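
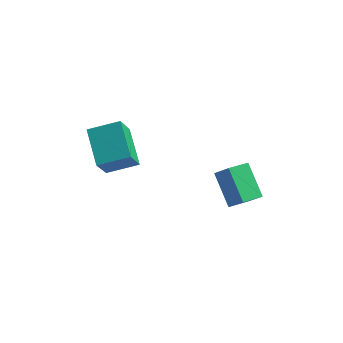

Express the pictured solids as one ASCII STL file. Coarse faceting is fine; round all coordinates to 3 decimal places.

solid 
facet normal -0.450 0.763 0.463
outer loop
vertex -2.072 -2.453 0.522
vertex -1.092 -2.069 0.842
vertex -1.994 -1.751 -0.558
endloop
endfacet
facet normal -0.891 -0.349 -0.291
outer loop
vertex -1.368 -2.811 -1.202
vertex -2.072 -2.453 0.522
vertex -1.994 -1.751 -0.558
endloop
endfacet
facet normal -0.451 0.762 0.464
outer loop
vertex -1.994 -1.751 -0.558
vertex -1.092 -2.069 0.842
vertex -1.015 -1.367 -0.237
endloop
endfacet
facet normal 0.061 0.544 -0.837
outer loop
vertex -1.015 -1.367 -0.237
vertex -1.368 -2.811 -1.202
vertex -1.994 -1.751 -0.558
endloop
endfacet
facet normal -0.060 -0.544 0.837
outer loop
vertex -2.072 -2.453 0.522
vertex -0.466 -3.129 0.198
vertex -1.092 -2.069 0.842
endloop
endfacet
facet normal -0.891 -0.350 -0.291
outer loop
vertex -1.445 -3.513 -0.123
vertex -2.072 -2.453 0.522
vertex -1.368 -2.811 -1.202
endloop
endfacet
facet normal -0.061 -0.545 0.836
outer loop
vertex -1.445 -3.513 -0.123
vertex -0.466 -3.129 0.198
vertex -2.072 -2.453 0.522
endloop
endfacet
facet normal 0.891 0.349 0.291
outer loop
vertex -1.092 -2.069 0.842
vertex -0.466 -3.129 0.198
vertex -1.015 -1.367 -0.237
endloop
endfacet
facet normal 0.060 0.544 -0.837
outer loop
vertex -0.388 -2.427 -0.882
vertex -1.368 -2.811 -1.202
vertex -1.015 -1.367 -0.237
endloop
endfacet
facet normal 0.890 0.349 0.291
outer loop
vertex -1.015 -1.367 -0.237
vertex -0.466 -3.129 0.198
vertex -0.388 -2.427 -0.882
endloop
endfacet
facet normal 0.450 -0.763 -0.464
outer loop
vertex -0.388 -2.427 -0.882
vertex -1.445 -3.513 -0.123
vertex -1.368 -2.811 -1.202
endloop
endfacet
facet normal 0.451 -0.763 -0.463
outer loop
vertex -0.466 -3.129 0.198
vertex -1.445 -3.513 -0.123
vertex -0.388 -2.427 -0.882
endloop
endfacet
facet normal -0.507 0.602 0.617
outer loop
vertex 2.049 -0.611 -2.247
vertex 2.547 0.01 -2.444
vertex 1.529 -0.396 -2.884
endloop
endfacet
facet normal -0.608 -0.757 0.241
outer loop
vertex 2.213 -1.21 -3.716
vertex 2.049 -0.611 -2.247
vertex 1.529 -0.396 -2.884
endloop
endfacet
facet normal -0.507 0.602 0.617
outer loop
vertex 1.529 -0.396 -2.884
vertex 2.547 0.01 -2.444
vertex 2.027 0.225 -3.081
endloop
endfacet
facet normal -0.612 0.253 -0.750
outer loop
vertex 2.027 0.225 -3.081
vertex 2.213 -1.21 -3.716
vertex 1.529 -0.396 -2.884
endloop
endfacet
facet normal 0.612 -0.253 0.750
outer loop
vertex 2.049 -0.611 -2.247
vertex 3.231 -0.804 -3.276
vertex 2.547 0.01 -2.444
endloop
endfacet
facet normal -0.608 -0.757 0.241
outer loop
vertex 2.733 -1.425 -3.079
vertex 2.049 -0.611 -2.247
vertex 2.213 -1.21 -3.716
endloop
endfacet
facet normal 0.612 -0.253 0.750
outer loop
vertex 2.733 -1.425 -3.079
vertex 3.231 -0.804 -3.276
vertex 2.049 -0.611 -2.247
endloop
endfacet
facet normal 0.608 0.757 -0.241
outer loop
vertex 2.547 0.01 -2.444
vertex 3.231 -0.804 -3.276
vertex 2.027 0.225 -3.081
endloop
endfacet
facet normal -0.612 0.253 -0.750
outer loop
vertex 2.711 -0.589 -3.913
vertex 2.213 -1.21 -3.716
vertex 2.027 0.225 -3.081
endloop
endfacet
facet normal 0.608 0.757 -0.241
outer loop
vertex 2.027 0.225 -3.081
vertex 3.231 -0.804 -3.276
vertex 2.711 -0.589 -3.913
endloop
endfacet
facet normal 0.507 -0.602 -0.617
outer loop
vertex 2.711 -0.589 -3.913
vertex 2.733 -1.425 -3.079
vertex 2.213 -1.21 -3.716
endloop
endfacet
facet normal 0.507 -0.602 -0.617
outer loop
vertex 3.231 -0.804 -3.276
vertex 2.733 -1.425 -3.079
vertex 2.711 -0.589 -3.913
endloop
endfacet

endsolid


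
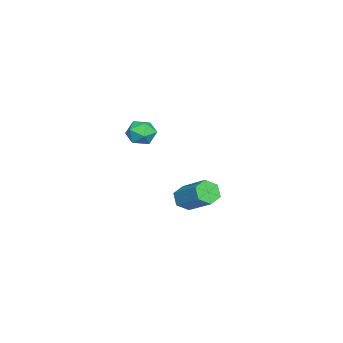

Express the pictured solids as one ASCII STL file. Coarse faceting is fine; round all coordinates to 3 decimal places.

solid 
facet normal -0.480 -0.678 -0.556
outer loop
vertex -1.349 -0.381 -3.236
vertex -2.041 -0.059 -3.031
vertex -1.661 0.199 -3.674
endloop
endfacet
facet normal 0.784 -0.046 -0.619
outer loop
vertex -1.349 -0.381 -3.236
vertex -1.661 0.199 -3.674
vertex -0.347 1.037 -2.073
endloop
endfacet
facet normal 0.784 -0.047 -0.619
outer loop
vertex -0.347 1.037 -2.073
vertex -1.661 0.199 -3.674
vertex -0.658 1.617 -2.511
endloop
endfacet
facet normal 0.480 0.678 0.557
outer loop
vertex -0.347 1.037 -2.073
vertex -0.658 1.617 -2.511
vertex -1.039 1.359 -1.869
endloop
endfacet
facet normal -0.480 -0.679 -0.556
outer loop
vertex -1.661 0.199 -3.674
vertex -2.041 -0.059 -3.031
vertex -2.353 0.52 -3.469
endloop
endfacet
facet normal 0.050 0.612 -0.789
outer loop
vertex -1.661 0.199 -3.674
vertex -2.353 0.52 -3.469
vertex -0.658 1.617 -2.511
endloop
endfacet
facet normal 0.051 0.611 -0.790
outer loop
vertex -0.658 1.617 -2.511
vertex -2.353 0.52 -3.469
vertex -1.35 1.938 -2.307
endloop
endfacet
facet normal 0.479 0.679 0.557
outer loop
vertex -0.658 1.617 -2.511
vertex -1.35 1.938 -2.307
vertex -1.039 1.359 -1.869
endloop
endfacet
facet normal -0.480 -0.679 -0.556
outer loop
vertex -2.353 0.52 -3.469
vertex -2.041 -0.059 -3.031
vertex -2.733 0.263 -2.827
endloop
endfacet
facet normal -0.733 0.658 -0.170
outer loop
vertex -2.353 0.52 -3.469
vertex -2.733 0.263 -2.827
vertex -1.35 1.938 -2.307
endloop
endfacet
facet normal -0.733 0.658 -0.171
outer loop
vertex -1.35 1.938 -2.307
vertex -2.733 0.263 -2.827
vertex -1.731 1.681 -1.664
endloop
endfacet
facet normal 0.480 0.678 0.556
outer loop
vertex -1.35 1.938 -2.307
vertex -1.731 1.681 -1.664
vertex -1.039 1.359 -1.869
endloop
endfacet
facet normal -0.480 -0.678 -0.557
outer loop
vertex -2.733 0.263 -2.827
vertex -2.041 -0.059 -3.031
vertex -2.422 -0.317 -2.389
endloop
endfacet
facet normal -0.784 0.047 0.619
outer loop
vertex -2.733 0.263 -2.827
vertex -2.422 -0.317 -2.389
vertex -1.731 1.681 -1.664
endloop
endfacet
facet normal -0.784 0.046 0.619
outer loop
vertex -1.731 1.681 -1.664
vertex -2.422 -0.317 -2.389
vertex -1.419 1.101 -1.226
endloop
endfacet
facet normal 0.480 0.678 0.556
outer loop
vertex -1.731 1.681 -1.664
vertex -1.419 1.101 -1.226
vertex -1.039 1.359 -1.869
endloop
endfacet
facet normal -0.479 -0.679 -0.557
outer loop
vertex -2.422 -0.317 -2.389
vertex -2.041 -0.059 -3.031
vertex -1.73 -0.638 -2.593
endloop
endfacet
facet normal -0.051 -0.612 0.790
outer loop
vertex -2.422 -0.317 -2.389
vertex -1.73 -0.638 -2.593
vertex -1.419 1.101 -1.226
endloop
endfacet
facet normal -0.050 -0.612 0.790
outer loop
vertex -1.419 1.101 -1.226
vertex -1.73 -0.638 -2.593
vertex -0.727 0.78 -1.431
endloop
endfacet
facet normal 0.480 0.679 0.556
outer loop
vertex -1.419 1.101 -1.226
vertex -0.727 0.78 -1.431
vertex -1.039 1.359 -1.869
endloop
endfacet
facet normal -0.480 -0.678 -0.556
outer loop
vertex -1.73 -0.638 -2.593
vertex -2.041 -0.059 -3.031
vertex -1.349 -0.381 -3.236
endloop
endfacet
facet normal 0.733 -0.659 0.171
outer loop
vertex -1.73 -0.638 -2.593
vertex -1.349 -0.381 -3.236
vertex -0.727 0.78 -1.431
endloop
endfacet
facet normal 0.733 -0.658 0.171
outer loop
vertex -0.727 0.78 -1.431
vertex -1.349 -0.381 -3.236
vertex -0.347 1.037 -2.073
endloop
endfacet
facet normal 0.480 0.679 0.556
outer loop
vertex -0.727 0.78 -1.431
vertex -0.347 1.037 -2.073
vertex -1.039 1.359 -1.869
endloop
endfacet
facet normal -0.170 0.872 -0.459
outer loop
vertex 3.112 -0.532 3.297
vertex 2.294 -0.595 3.481
vertex 2.817 -0.211 4.016
endloop
endfacet
facet normal 0.485 0.855 -0.183
outer loop
vertex 3.112 -0.532 3.297
vertex 2.817 -0.211 4.016
vertex 3.548 -0.627 4.01
endloop
endfacet
facet normal 0.831 0.300 -0.468
outer loop
vertex 3.112 -0.532 3.297
vertex 3.548 -0.627 4.01
vertex 3.476 -1.27 3.471
endloop
endfacet
facet normal 0.387 -0.026 -0.922
outer loop
vertex 3.112 -0.532 3.297
vertex 3.476 -1.27 3.471
vertex 2.701 -1.25 3.145
endloop
endfacet
facet normal -0.231 0.326 -0.916
outer loop
vertex 3.112 -0.532 3.297
vertex 2.701 -1.25 3.145
vertex 2.294 -0.595 3.481
endloop
endfacet
facet normal 0.426 0.741 0.520
outer loop
vertex 3.548 -0.627 4.01
vertex 2.817 -0.211 4.016
vertex 2.999 -0.75 4.635
endloop
endfacet
facet normal -0.637 0.768 0.071
outer loop
vertex 2.817 -0.211 4.016
vertex 2.294 -0.595 3.481
vertex 2.224 -0.73 4.309
endloop
endfacet
facet normal -0.735 -0.114 -0.668
outer loop
vertex 2.294 -0.595 3.481
vertex 2.701 -1.25 3.145
vertex 2.152 -1.373 3.77
endloop
endfacet
facet normal 0.267 -0.687 -0.676
outer loop
vertex 2.701 -1.25 3.145
vertex 3.476 -1.27 3.471
vertex 2.883 -1.789 3.764
endloop
endfacet
facet normal 0.986 -0.159 0.057
outer loop
vertex 3.476 -1.27 3.471
vertex 3.548 -0.627 4.01
vertex 3.406 -1.405 4.299
endloop
endfacet
facet normal -0.387 0.026 0.922
outer loop
vertex 2.588 -1.468 4.483
vertex 2.999 -0.75 4.635
vertex 2.224 -0.73 4.309
endloop
endfacet
facet normal -0.831 -0.300 0.468
outer loop
vertex 2.588 -1.468 4.483
vertex 2.224 -0.73 4.309
vertex 2.152 -1.373 3.77
endloop
endfacet
facet normal -0.485 -0.855 0.183
outer loop
vertex 2.588 -1.468 4.483
vertex 2.152 -1.373 3.77
vertex 2.883 -1.789 3.764
endloop
endfacet
facet normal 0.170 -0.872 0.459
outer loop
vertex 2.588 -1.468 4.483
vertex 2.883 -1.789 3.764
vertex 3.406 -1.405 4.299
endloop
endfacet
facet normal 0.231 -0.326 0.916
outer loop
vertex 2.588 -1.468 4.483
vertex 3.406 -1.405 4.299
vertex 2.999 -0.75 4.635
endloop
endfacet
facet normal -0.267 0.687 0.676
outer loop
vertex 2.224 -0.73 4.309
vertex 2.999 -0.75 4.635
vertex 2.817 -0.211 4.016
endloop
endfacet
facet normal -0.986 0.159 -0.057
outer loop
vertex 2.152 -1.373 3.77
vertex 2.224 -0.73 4.309
vertex 2.294 -0.595 3.481
endloop
endfacet
facet normal -0.426 -0.741 -0.520
outer loop
vertex 2.883 -1.789 3.764
vertex 2.152 -1.373 3.77
vertex 2.701 -1.25 3.145
endloop
endfacet
facet normal 0.637 -0.768 -0.071
outer loop
vertex 3.406 -1.405 4.299
vertex 2.883 -1.789 3.764
vertex 3.476 -1.27 3.471
endloop
endfacet
facet normal 0.735 0.114 0.668
outer loop
vertex 2.999 -0.75 4.635
vertex 3.406 -1.405 4.299
vertex 3.548 -0.627 4.01
endloop
endfacet

endsolid


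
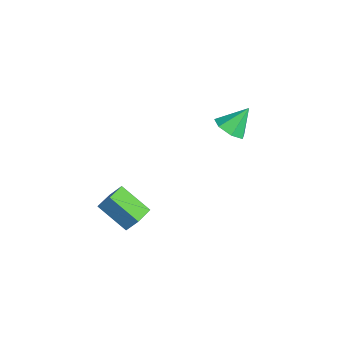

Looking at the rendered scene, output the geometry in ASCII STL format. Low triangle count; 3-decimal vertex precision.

solid 
facet normal 0.133 -0.606 -0.784
outer loop
vertex -1.871 1.383 2.122
vertex -2.3 2.017 1.559
vertex -1.377 1.943 1.773
endloop
endfacet
facet normal 0.641 -0.090 0.762
outer loop
vertex -1.871 1.383 2.122
vertex -1.377 1.943 1.773
vertex -2.52 3.023 2.861
endloop
endfacet
facet normal 0.133 -0.607 -0.784
outer loop
vertex -1.377 1.943 1.773
vertex -2.3 2.017 1.559
vertex -1.577 2.558 1.263
endloop
endfacet
facet normal 0.793 0.520 0.317
outer loop
vertex -1.377 1.943 1.773
vertex -1.577 2.558 1.263
vertex -2.52 3.023 2.861
endloop
endfacet
facet normal 0.132 -0.606 -0.784
outer loop
vertex -1.577 2.558 1.263
vertex -2.3 2.017 1.559
vertex -2.322 2.767 0.976
endloop
endfacet
facet normal 0.303 0.948 -0.097
outer loop
vertex -1.577 2.558 1.263
vertex -2.322 2.767 0.976
vertex -2.52 3.023 2.861
endloop
endfacet
facet normal 0.133 -0.606 -0.784
outer loop
vertex -2.322 2.767 0.976
vertex -2.3 2.017 1.559
vertex -3.049 2.41 1.128
endloop
endfacet
facet normal -0.462 0.871 -0.167
outer loop
vertex -2.322 2.767 0.976
vertex -3.049 2.41 1.128
vertex -2.52 3.023 2.861
endloop
endfacet
facet normal 0.133 -0.607 -0.784
outer loop
vertex -3.049 2.41 1.128
vertex -2.3 2.017 1.559
vertex -3.213 1.758 1.605
endloop
endfacet
facet normal -0.924 0.348 0.159
outer loop
vertex -3.049 2.41 1.128
vertex -3.213 1.758 1.605
vertex -2.52 3.023 2.861
endloop
endfacet
facet normal 0.132 -0.606 -0.785
outer loop
vertex -3.213 1.758 1.605
vertex -2.3 2.017 1.559
vertex -2.688 1.3 2.047
endloop
endfacet
facet normal -0.736 -0.229 0.637
outer loop
vertex -3.213 1.758 1.605
vertex -2.688 1.3 2.047
vertex -2.52 3.023 2.861
endloop
endfacet
facet normal 0.134 -0.606 -0.784
outer loop
vertex -2.688 1.3 2.047
vertex -2.3 2.017 1.559
vertex -1.871 1.383 2.122
endloop
endfacet
facet normal -0.040 -0.424 0.905
outer loop
vertex -2.688 1.3 2.047
vertex -1.871 1.383 2.122
vertex -2.52 3.023 2.861
endloop
endfacet
facet normal -0.303 -0.498 -0.812
outer loop
vertex 2.67 -5.16 0.641
vertex 1.712 -4.475 0.578
vertex 3.632 -3.918 -0.48
endloop
endfacet
facet normal 0.812 -0.581 0.054
outer loop
vertex 3.968 -3.365 0.422
vertex 2.67 -5.16 0.641
vertex 3.632 -3.918 -0.48
endloop
endfacet
facet normal -0.303 -0.499 -0.812
outer loop
vertex 3.632 -3.918 -0.48
vertex 1.712 -4.475 0.578
vertex 2.673 -3.233 -0.543
endloop
endfacet
facet normal 0.498 0.644 -0.580
outer loop
vertex 2.673 -3.233 -0.543
vertex 3.968 -3.365 0.422
vertex 3.632 -3.918 -0.48
endloop
endfacet
facet normal -0.499 -0.644 0.580
outer loop
vertex 2.67 -5.16 0.641
vertex 2.048 -3.922 1.48
vertex 1.712 -4.475 0.578
endloop
endfacet
facet normal 0.812 -0.581 0.053
outer loop
vertex 3.007 -4.607 1.543
vertex 2.67 -5.16 0.641
vertex 3.968 -3.365 0.422
endloop
endfacet
facet normal -0.498 -0.644 0.581
outer loop
vertex 3.007 -4.607 1.543
vertex 2.048 -3.922 1.48
vertex 2.67 -5.16 0.641
endloop
endfacet
facet normal -0.812 0.581 -0.053
outer loop
vertex 1.712 -4.475 0.578
vertex 2.048 -3.922 1.48
vertex 2.673 -3.233 -0.543
endloop
endfacet
facet normal 0.498 0.644 -0.581
outer loop
vertex 3.01 -2.68 0.359
vertex 3.968 -3.365 0.422
vertex 2.673 -3.233 -0.543
endloop
endfacet
facet normal -0.812 0.581 -0.053
outer loop
vertex 2.673 -3.233 -0.543
vertex 2.048 -3.922 1.48
vertex 3.01 -2.68 0.359
endloop
endfacet
facet normal 0.303 0.499 0.812
outer loop
vertex 3.01 -2.68 0.359
vertex 3.007 -4.607 1.543
vertex 3.968 -3.365 0.422
endloop
endfacet
facet normal 0.303 0.499 0.812
outer loop
vertex 2.048 -3.922 1.48
vertex 3.007 -4.607 1.543
vertex 3.01 -2.68 0.359
endloop
endfacet

endsolid


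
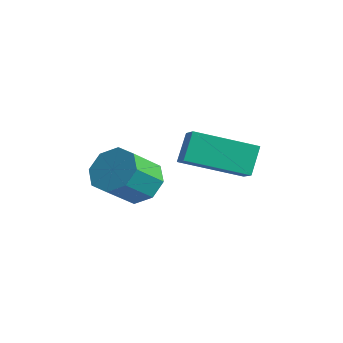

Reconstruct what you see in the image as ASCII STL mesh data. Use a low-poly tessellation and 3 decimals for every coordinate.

solid 
facet normal -0.027 0.750 -0.660
outer loop
vertex -3.312 -1.264 -4.294
vertex -3.649 -0.755 -3.702
vertex -2.859 -0.947 -3.952
endloop
endfacet
facet normal 0.717 -0.447 -0.536
outer loop
vertex -3.312 -1.264 -4.294
vertex -2.859 -0.947 -3.952
vertex -3.275 -2.314 -3.369
endloop
endfacet
facet normal 0.717 -0.447 -0.536
outer loop
vertex -3.275 -2.314 -3.369
vertex -2.859 -0.947 -3.952
vertex -2.822 -1.997 -3.027
endloop
endfacet
facet normal 0.026 -0.750 0.661
outer loop
vertex -3.275 -2.314 -3.369
vertex -2.822 -1.997 -3.027
vertex -3.611 -1.805 -2.778
endloop
endfacet
facet normal -0.027 0.750 -0.661
outer loop
vertex -2.859 -0.947 -3.952
vertex -3.649 -0.755 -3.702
vertex -2.868 -0.517 -3.464
endloop
endfacet
facet normal 1.000 0.029 -0.007
outer loop
vertex -2.859 -0.947 -3.952
vertex -2.868 -0.517 -3.464
vertex -2.822 -1.997 -3.027
endloop
endfacet
facet normal 1.000 0.029 -0.007
outer loop
vertex -2.822 -1.997 -3.027
vertex -2.868 -0.517 -3.464
vertex -2.831 -1.567 -2.539
endloop
endfacet
facet normal 0.026 -0.750 0.661
outer loop
vertex -2.822 -1.997 -3.027
vertex -2.831 -1.567 -2.539
vertex -3.611 -1.805 -2.778
endloop
endfacet
facet normal -0.027 0.750 -0.660
outer loop
vertex -2.868 -0.517 -3.464
vertex -3.649 -0.755 -3.702
vertex -3.335 -0.227 -3.115
endloop
endfacet
facet normal 0.696 0.488 0.526
outer loop
vertex -2.868 -0.517 -3.464
vertex -3.335 -0.227 -3.115
vertex -2.831 -1.567 -2.539
endloop
endfacet
facet normal 0.697 0.488 0.525
outer loop
vertex -2.831 -1.567 -2.539
vertex -3.335 -0.227 -3.115
vertex -3.297 -1.277 -2.19
endloop
endfacet
facet normal 0.027 -0.751 0.660
outer loop
vertex -2.831 -1.567 -2.539
vertex -3.297 -1.277 -2.19
vertex -3.611 -1.805 -2.778
endloop
endfacet
facet normal -0.026 0.750 -0.661
outer loop
vertex -3.335 -0.227 -3.115
vertex -3.649 -0.755 -3.702
vertex -3.985 -0.246 -3.111
endloop
endfacet
facet normal -0.015 0.661 0.751
outer loop
vertex -3.335 -0.227 -3.115
vertex -3.985 -0.246 -3.111
vertex -3.297 -1.277 -2.19
endloop
endfacet
facet normal -0.015 0.661 0.751
outer loop
vertex -3.297 -1.277 -2.19
vertex -3.985 -0.246 -3.111
vertex -3.948 -1.296 -2.186
endloop
endfacet
facet normal 0.026 -0.751 0.660
outer loop
vertex -3.297 -1.277 -2.19
vertex -3.948 -1.296 -2.186
vertex -3.611 -1.805 -2.778
endloop
endfacet
facet normal -0.026 0.750 -0.661
outer loop
vertex -3.985 -0.246 -3.111
vertex -3.649 -0.755 -3.702
vertex -4.438 -0.563 -3.453
endloop
endfacet
facet normal -0.717 0.447 0.536
outer loop
vertex -3.985 -0.246 -3.111
vertex -4.438 -0.563 -3.453
vertex -3.948 -1.296 -2.186
endloop
endfacet
facet normal -0.717 0.447 0.536
outer loop
vertex -3.948 -1.296 -2.186
vertex -4.438 -0.563 -3.453
vertex -4.401 -1.613 -2.528
endloop
endfacet
facet normal 0.027 -0.750 0.660
outer loop
vertex -3.948 -1.296 -2.186
vertex -4.401 -1.613 -2.528
vertex -3.611 -1.805 -2.778
endloop
endfacet
facet normal -0.026 0.750 -0.661
outer loop
vertex -4.438 -0.563 -3.453
vertex -3.649 -0.755 -3.702
vertex -4.429 -0.993 -3.941
endloop
endfacet
facet normal -1.000 -0.029 0.007
outer loop
vertex -4.438 -0.563 -3.453
vertex -4.429 -0.993 -3.941
vertex -4.401 -1.613 -2.528
endloop
endfacet
facet normal -1.000 -0.029 0.007
outer loop
vertex -4.401 -1.613 -2.528
vertex -4.429 -0.993 -3.941
vertex -4.392 -2.043 -3.016
endloop
endfacet
facet normal 0.027 -0.750 0.661
outer loop
vertex -4.401 -1.613 -2.528
vertex -4.392 -2.043 -3.016
vertex -3.611 -1.805 -2.778
endloop
endfacet
facet normal -0.027 0.751 -0.660
outer loop
vertex -4.429 -0.993 -3.941
vertex -3.649 -0.755 -3.702
vertex -3.963 -1.283 -4.29
endloop
endfacet
facet normal -0.697 -0.488 -0.526
outer loop
vertex -4.429 -0.993 -3.941
vertex -3.963 -1.283 -4.29
vertex -4.392 -2.043 -3.016
endloop
endfacet
facet normal -0.696 -0.488 -0.526
outer loop
vertex -4.392 -2.043 -3.016
vertex -3.963 -1.283 -4.29
vertex -3.925 -2.333 -3.365
endloop
endfacet
facet normal 0.027 -0.750 0.660
outer loop
vertex -4.392 -2.043 -3.016
vertex -3.925 -2.333 -3.365
vertex -3.611 -1.805 -2.778
endloop
endfacet
facet normal -0.026 0.751 -0.660
outer loop
vertex -3.963 -1.283 -4.29
vertex -3.649 -0.755 -3.702
vertex -3.312 -1.264 -4.294
endloop
endfacet
facet normal 0.015 -0.661 -0.751
outer loop
vertex -3.963 -1.283 -4.29
vertex -3.312 -1.264 -4.294
vertex -3.925 -2.333 -3.365
endloop
endfacet
facet normal 0.015 -0.661 -0.751
outer loop
vertex -3.925 -2.333 -3.365
vertex -3.312 -1.264 -4.294
vertex -3.275 -2.314 -3.369
endloop
endfacet
facet normal 0.026 -0.750 0.661
outer loop
vertex -3.925 -2.333 -3.365
vertex -3.275 -2.314 -3.369
vertex -3.611 -1.805 -2.778
endloop
endfacet
facet normal -0.754 0.394 -0.526
outer loop
vertex -1.804 -0.614 -0.995
vertex -0.613 0.821 -1.629
vertex -1.535 -1.203 -1.822
endloop
endfacet
facet normal -0.604 -0.729 0.322
outer loop
vertex -0.887 -1.541 -1.371
vertex -1.804 -0.614 -0.995
vertex -1.535 -1.203 -1.822
endloop
endfacet
facet normal -0.755 0.394 -0.524
outer loop
vertex -1.535 -1.203 -1.822
vertex -0.613 0.821 -1.629
vertex -0.345 0.233 -2.457
endloop
endfacet
facet normal 0.256 -0.560 -0.788
outer loop
vertex -0.345 0.233 -2.457
vertex -0.887 -1.541 -1.371
vertex -1.535 -1.203 -1.822
endloop
endfacet
facet normal -0.256 0.560 0.788
outer loop
vertex -1.804 -0.614 -0.995
vertex 0.035 0.483 -1.178
vertex -0.613 0.821 -1.629
endloop
endfacet
facet normal -0.605 -0.729 0.322
outer loop
vertex -1.155 -0.953 -0.543
vertex -1.804 -0.614 -0.995
vertex -0.887 -1.541 -1.371
endloop
endfacet
facet normal -0.256 0.560 0.788
outer loop
vertex -1.155 -0.953 -0.543
vertex 0.035 0.483 -1.178
vertex -1.804 -0.614 -0.995
endloop
endfacet
facet normal 0.604 0.729 -0.322
outer loop
vertex -0.613 0.821 -1.629
vertex 0.035 0.483 -1.178
vertex -0.345 0.233 -2.457
endloop
endfacet
facet normal 0.256 -0.560 -0.788
outer loop
vertex 0.304 -0.106 -2.005
vertex -0.887 -1.541 -1.371
vertex -0.345 0.233 -2.457
endloop
endfacet
facet normal 0.605 0.728 -0.322
outer loop
vertex -0.345 0.233 -2.457
vertex 0.035 0.483 -1.178
vertex 0.304 -0.106 -2.005
endloop
endfacet
facet normal 0.755 -0.395 0.524
outer loop
vertex 0.304 -0.106 -2.005
vertex -1.155 -0.953 -0.543
vertex -0.887 -1.541 -1.371
endloop
endfacet
facet normal 0.755 -0.393 0.525
outer loop
vertex 0.035 0.483 -1.178
vertex -1.155 -0.953 -0.543
vertex 0.304 -0.106 -2.005
endloop
endfacet

endsolid


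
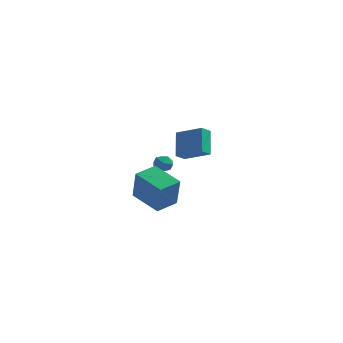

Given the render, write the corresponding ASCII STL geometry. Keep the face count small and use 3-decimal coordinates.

solid 
facet normal -0.709 0.702 0.074
outer loop
vertex 1.783 -0.745 -1.238
vertex 1.347 -1.211 -0.995
vertex 1.742 -0.857 -0.565
endloop
endfacet
facet normal -0.060 0.985 0.160
outer loop
vertex 1.783 -0.745 -1.238
vertex 1.742 -0.857 -0.565
vertex 2.352 -0.772 -0.86
endloop
endfacet
facet normal 0.323 0.845 -0.426
outer loop
vertex 1.783 -0.745 -1.238
vertex 2.352 -0.772 -0.86
vertex 2.334 -1.074 -1.473
endloop
endfacet
facet normal -0.090 0.475 -0.876
outer loop
vertex 1.783 -0.745 -1.238
vertex 2.334 -1.074 -1.473
vertex 1.712 -1.345 -1.556
endloop
endfacet
facet normal -0.728 0.386 -0.566
outer loop
vertex 1.783 -0.745 -1.238
vertex 1.712 -1.345 -1.556
vertex 1.347 -1.211 -0.995
endloop
endfacet
facet normal 0.252 0.657 0.711
outer loop
vertex 2.352 -0.772 -0.86
vertex 1.742 -0.857 -0.565
vertex 2.268 -1.255 -0.384
endloop
endfacet
facet normal -0.798 0.198 0.570
outer loop
vertex 1.742 -0.857 -0.565
vertex 1.347 -1.211 -0.995
vertex 1.646 -1.526 -0.467
endloop
endfacet
facet normal -0.828 -0.313 -0.464
outer loop
vertex 1.347 -1.211 -0.995
vertex 1.712 -1.345 -1.556
vertex 1.628 -1.828 -1.08
endloop
endfacet
facet normal 0.203 -0.170 -0.964
outer loop
vertex 1.712 -1.345 -1.556
vertex 2.334 -1.074 -1.473
vertex 2.238 -1.743 -1.375
endloop
endfacet
facet normal 0.871 0.430 -0.237
outer loop
vertex 2.334 -1.074 -1.473
vertex 2.352 -0.772 -0.86
vertex 2.633 -1.389 -0.945
endloop
endfacet
facet normal 0.090 -0.475 0.876
outer loop
vertex 2.197 -1.855 -0.702
vertex 2.268 -1.255 -0.384
vertex 1.646 -1.526 -0.467
endloop
endfacet
facet normal -0.323 -0.845 0.426
outer loop
vertex 2.197 -1.855 -0.702
vertex 1.646 -1.526 -0.467
vertex 1.628 -1.828 -1.08
endloop
endfacet
facet normal 0.060 -0.985 -0.160
outer loop
vertex 2.197 -1.855 -0.702
vertex 1.628 -1.828 -1.08
vertex 2.238 -1.743 -1.375
endloop
endfacet
facet normal 0.709 -0.702 -0.074
outer loop
vertex 2.197 -1.855 -0.702
vertex 2.238 -1.743 -1.375
vertex 2.633 -1.389 -0.945
endloop
endfacet
facet normal 0.728 -0.386 0.566
outer loop
vertex 2.197 -1.855 -0.702
vertex 2.633 -1.389 -0.945
vertex 2.268 -1.255 -0.384
endloop
endfacet
facet normal -0.203 0.170 0.964
outer loop
vertex 1.646 -1.526 -0.467
vertex 2.268 -1.255 -0.384
vertex 1.742 -0.857 -0.565
endloop
endfacet
facet normal -0.871 -0.430 0.237
outer loop
vertex 1.628 -1.828 -1.08
vertex 1.646 -1.526 -0.467
vertex 1.347 -1.211 -0.995
endloop
endfacet
facet normal -0.252 -0.657 -0.711
outer loop
vertex 2.238 -1.743 -1.375
vertex 1.628 -1.828 -1.08
vertex 1.712 -1.345 -1.556
endloop
endfacet
facet normal 0.798 -0.198 -0.570
outer loop
vertex 2.633 -1.389 -0.945
vertex 2.238 -1.743 -1.375
vertex 2.334 -1.074 -1.473
endloop
endfacet
facet normal 0.828 0.313 0.464
outer loop
vertex 2.268 -1.255 -0.384
vertex 2.633 -1.389 -0.945
vertex 2.352 -0.772 -0.86
endloop
endfacet
facet normal -0.924 0.124 -0.363
outer loop
vertex 1.018 2.829 -1.823
vertex 0.571 3.911 -0.314
vertex 1.285 3.546 -2.258
endloop
endfacet
facet normal 0.234 -0.566 -0.790
outer loop
vertex 3.049 3.309 -1.566
vertex 1.018 2.829 -1.823
vertex 1.285 3.546 -2.258
endloop
endfacet
facet normal -0.924 0.124 -0.363
outer loop
vertex 1.285 3.546 -2.258
vertex 0.571 3.911 -0.314
vertex 0.838 4.628 -0.749
endloop
endfacet
facet normal 0.303 0.815 -0.494
outer loop
vertex 0.838 4.628 -0.749
vertex 3.049 3.309 -1.566
vertex 1.285 3.546 -2.258
endloop
endfacet
facet normal -0.303 -0.815 0.494
outer loop
vertex 1.018 2.829 -1.823
vertex 2.335 3.674 0.378
vertex 0.571 3.911 -0.314
endloop
endfacet
facet normal 0.234 -0.566 -0.790
outer loop
vertex 2.782 2.592 -1.131
vertex 1.018 2.829 -1.823
vertex 3.049 3.309 -1.566
endloop
endfacet
facet normal -0.303 -0.815 0.494
outer loop
vertex 2.782 2.592 -1.131
vertex 2.335 3.674 0.378
vertex 1.018 2.829 -1.823
endloop
endfacet
facet normal -0.234 0.566 0.790
outer loop
vertex 0.571 3.911 -0.314
vertex 2.335 3.674 0.378
vertex 0.838 4.628 -0.749
endloop
endfacet
facet normal 0.303 0.815 -0.494
outer loop
vertex 2.602 4.391 -0.057
vertex 3.049 3.309 -1.566
vertex 0.838 4.628 -0.749
endloop
endfacet
facet normal -0.234 0.566 0.790
outer loop
vertex 0.838 4.628 -0.749
vertex 2.335 3.674 0.378
vertex 2.602 4.391 -0.057
endloop
endfacet
facet normal 0.924 -0.124 0.363
outer loop
vertex 2.602 4.391 -0.057
vertex 2.782 2.592 -1.131
vertex 3.049 3.309 -1.566
endloop
endfacet
facet normal 0.924 -0.124 0.363
outer loop
vertex 2.335 3.674 0.378
vertex 2.782 2.592 -1.131
vertex 2.602 4.391 -0.057
endloop
endfacet
facet normal -0.875 0.351 0.332
outer loop
vertex 1.624 -4.301 -0.829
vertex 2.246 -3.008 -0.555
vertex 1.144 -3.659 -2.77
endloop
endfacet
facet normal -0.426 -0.885 -0.187
outer loop
vertex 2.974 -4.392 -3.465
vertex 1.624 -4.301 -0.829
vertex 1.144 -3.659 -2.77
endloop
endfacet
facet normal -0.875 0.351 0.332
outer loop
vertex 1.144 -3.659 -2.77
vertex 2.246 -3.008 -0.555
vertex 1.766 -2.366 -2.496
endloop
endfacet
facet normal -0.229 0.306 -0.924
outer loop
vertex 1.766 -2.366 -2.496
vertex 2.974 -4.392 -3.465
vertex 1.144 -3.659 -2.77
endloop
endfacet
facet normal 0.229 -0.306 0.924
outer loop
vertex 1.624 -4.301 -0.829
vertex 4.076 -3.741 -1.25
vertex 2.246 -3.008 -0.555
endloop
endfacet
facet normal -0.426 -0.885 -0.187
outer loop
vertex 3.454 -5.034 -1.524
vertex 1.624 -4.301 -0.829
vertex 2.974 -4.392 -3.465
endloop
endfacet
facet normal 0.229 -0.306 0.924
outer loop
vertex 3.454 -5.034 -1.524
vertex 4.076 -3.741 -1.25
vertex 1.624 -4.301 -0.829
endloop
endfacet
facet normal 0.426 0.885 0.187
outer loop
vertex 2.246 -3.008 -0.555
vertex 4.076 -3.741 -1.25
vertex 1.766 -2.366 -2.496
endloop
endfacet
facet normal -0.229 0.306 -0.924
outer loop
vertex 3.596 -3.099 -3.191
vertex 2.974 -4.392 -3.465
vertex 1.766 -2.366 -2.496
endloop
endfacet
facet normal 0.426 0.885 0.187
outer loop
vertex 1.766 -2.366 -2.496
vertex 4.076 -3.741 -1.25
vertex 3.596 -3.099 -3.191
endloop
endfacet
facet normal 0.875 -0.351 -0.332
outer loop
vertex 3.596 -3.099 -3.191
vertex 3.454 -5.034 -1.524
vertex 2.974 -4.392 -3.465
endloop
endfacet
facet normal 0.875 -0.351 -0.332
outer loop
vertex 4.076 -3.741 -1.25
vertex 3.454 -5.034 -1.524
vertex 3.596 -3.099 -3.191
endloop
endfacet

endsolid


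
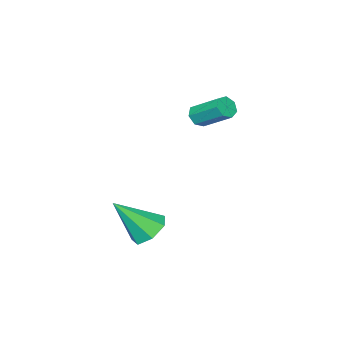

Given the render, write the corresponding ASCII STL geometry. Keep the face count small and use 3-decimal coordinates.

solid 
facet normal 0.103 -0.816 -0.569
outer loop
vertex -2.494 1.073 1.605
vertex -2.692 1.374 1.138
vertex -2.137 1.312 1.327
endloop
endfacet
facet normal 0.709 -0.342 0.617
outer loop
vertex -2.494 1.073 1.605
vertex -2.137 1.312 1.327
vertex -2.671 2.484 2.59
endloop
endfacet
facet normal 0.708 -0.343 0.617
outer loop
vertex -2.671 2.484 2.59
vertex -2.137 1.312 1.327
vertex -2.313 2.723 2.312
endloop
endfacet
facet normal -0.102 0.816 0.569
outer loop
vertex -2.671 2.484 2.59
vertex -2.313 2.723 2.312
vertex -2.868 2.786 2.122
endloop
endfacet
facet normal 0.102 -0.816 -0.569
outer loop
vertex -2.137 1.312 1.327
vertex -2.692 1.374 1.138
vertex -2.197 1.597 0.907
endloop
endfacet
facet normal 0.988 0.150 -0.039
outer loop
vertex -2.137 1.312 1.327
vertex -2.197 1.597 0.907
vertex -2.313 2.723 2.312
endloop
endfacet
facet normal 0.988 0.150 -0.039
outer loop
vertex -2.313 2.723 2.312
vertex -2.197 1.597 0.907
vertex -2.373 3.009 1.891
endloop
endfacet
facet normal -0.102 0.816 0.569
outer loop
vertex -2.313 2.723 2.312
vertex -2.373 3.009 1.891
vertex -2.868 2.786 2.122
endloop
endfacet
facet normal 0.102 -0.816 -0.569
outer loop
vertex -2.197 1.597 0.907
vertex -2.692 1.374 1.138
vertex -2.63 1.715 0.66
endloop
endfacet
facet normal 0.525 0.530 -0.666
outer loop
vertex -2.197 1.597 0.907
vertex -2.63 1.715 0.66
vertex -2.373 3.009 1.891
endloop
endfacet
facet normal 0.523 0.530 -0.667
outer loop
vertex -2.373 3.009 1.891
vertex -2.63 1.715 0.66
vertex -2.806 3.127 1.645
endloop
endfacet
facet normal -0.101 0.815 0.570
outer loop
vertex -2.373 3.009 1.891
vertex -2.806 3.127 1.645
vertex -2.868 2.786 2.122
endloop
endfacet
facet normal 0.103 -0.816 -0.569
outer loop
vertex -2.63 1.715 0.66
vertex -2.692 1.374 1.138
vertex -3.109 1.576 0.773
endloop
endfacet
facet normal -0.335 0.511 -0.792
outer loop
vertex -2.63 1.715 0.66
vertex -3.109 1.576 0.773
vertex -2.806 3.127 1.645
endloop
endfacet
facet normal -0.334 0.511 -0.792
outer loop
vertex -2.806 3.127 1.645
vertex -3.109 1.576 0.773
vertex -3.286 2.988 1.758
endloop
endfacet
facet normal -0.102 0.815 0.570
outer loop
vertex -2.806 3.127 1.645
vertex -3.286 2.988 1.758
vertex -2.868 2.786 2.122
endloop
endfacet
facet normal 0.102 -0.816 -0.569
outer loop
vertex -3.109 1.576 0.773
vertex -2.692 1.374 1.138
vertex -3.275 1.285 1.161
endloop
endfacet
facet normal -0.941 0.107 -0.322
outer loop
vertex -3.109 1.576 0.773
vertex -3.275 1.285 1.161
vertex -3.286 2.988 1.758
endloop
endfacet
facet normal -0.941 0.106 -0.321
outer loop
vertex -3.286 2.988 1.758
vertex -3.275 1.285 1.161
vertex -3.451 2.697 2.145
endloop
endfacet
facet normal -0.102 0.815 0.570
outer loop
vertex -3.286 2.988 1.758
vertex -3.451 2.697 2.145
vertex -2.868 2.786 2.122
endloop
endfacet
facet normal 0.102 -0.816 -0.569
outer loop
vertex -3.275 1.285 1.161
vertex -2.692 1.374 1.138
vertex -3.001 1.061 1.531
endloop
endfacet
facet normal -0.839 -0.378 0.392
outer loop
vertex -3.275 1.285 1.161
vertex -3.001 1.061 1.531
vertex -3.451 2.697 2.145
endloop
endfacet
facet normal -0.839 -0.378 0.392
outer loop
vertex -3.451 2.697 2.145
vertex -3.001 1.061 1.531
vertex -3.177 2.473 2.516
endloop
endfacet
facet normal -0.102 0.816 0.568
outer loop
vertex -3.451 2.697 2.145
vertex -3.177 2.473 2.516
vertex -2.868 2.786 2.122
endloop
endfacet
facet normal 0.102 -0.816 -0.569
outer loop
vertex -3.001 1.061 1.531
vertex -2.692 1.374 1.138
vertex -2.494 1.073 1.605
endloop
endfacet
facet normal -0.104 -0.578 0.810
outer loop
vertex -3.001 1.061 1.531
vertex -2.494 1.073 1.605
vertex -3.177 2.473 2.516
endloop
endfacet
facet normal -0.106 -0.578 0.809
outer loop
vertex -3.177 2.473 2.516
vertex -2.494 1.073 1.605
vertex -2.671 2.484 2.59
endloop
endfacet
facet normal -0.101 0.816 0.569
outer loop
vertex -3.177 2.473 2.516
vertex -2.671 2.484 2.59
vertex -2.868 2.786 2.122
endloop
endfacet
facet normal -0.480 0.455 -0.750
outer loop
vertex 2.925 4.038 -2.61
vertex 2.36 3.304 -2.694
vertex 2.252 4.062 -2.165
endloop
endfacet
facet normal 0.428 0.666 0.611
outer loop
vertex 2.925 4.038 -2.61
vertex 2.252 4.062 -2.165
vertex 3.4 2.316 -1.066
endloop
endfacet
facet normal -0.480 0.455 -0.750
outer loop
vertex 2.252 4.062 -2.165
vertex 2.36 3.304 -2.694
vertex 1.66 3.515 -2.118
endloop
endfacet
facet normal -0.276 0.375 0.885
outer loop
vertex 2.252 4.062 -2.165
vertex 1.66 3.515 -2.118
vertex 3.4 2.316 -1.066
endloop
endfacet
facet normal -0.480 0.456 -0.750
outer loop
vertex 1.66 3.515 -2.118
vertex 2.36 3.304 -2.694
vertex 1.595 2.81 -2.505
endloop
endfacet
facet normal -0.642 -0.322 0.695
outer loop
vertex 1.66 3.515 -2.118
vertex 1.595 2.81 -2.505
vertex 3.4 2.316 -1.066
endloop
endfacet
facet normal -0.480 0.456 -0.750
outer loop
vertex 1.595 2.81 -2.505
vertex 2.36 3.304 -2.694
vertex 2.105 2.476 -3.034
endloop
endfacet
facet normal -0.395 -0.899 0.187
outer loop
vertex 1.595 2.81 -2.505
vertex 2.105 2.476 -3.034
vertex 3.4 2.316 -1.066
endloop
endfacet
facet normal -0.480 0.456 -0.750
outer loop
vertex 2.105 2.476 -3.034
vertex 2.36 3.304 -2.694
vertex 2.807 2.766 -3.307
endloop
endfacet
facet normal 0.281 -0.924 -0.260
outer loop
vertex 2.105 2.476 -3.034
vertex 2.807 2.766 -3.307
vertex 3.4 2.316 -1.066
endloop
endfacet
facet normal -0.480 0.456 -0.750
outer loop
vertex 2.807 2.766 -3.307
vertex 2.36 3.304 -2.694
vertex 3.172 3.461 -3.118
endloop
endfacet
facet normal 0.874 -0.376 -0.307
outer loop
vertex 2.807 2.766 -3.307
vertex 3.172 3.461 -3.118
vertex 3.4 2.316 -1.066
endloop
endfacet
facet normal -0.480 0.455 -0.750
outer loop
vertex 3.172 3.461 -3.118
vertex 2.36 3.304 -2.694
vertex 2.925 4.038 -2.61
endloop
endfacet
facet normal 0.940 0.331 0.081
outer loop
vertex 3.172 3.461 -3.118
vertex 2.925 4.038 -2.61
vertex 3.4 2.316 -1.066
endloop
endfacet

endsolid


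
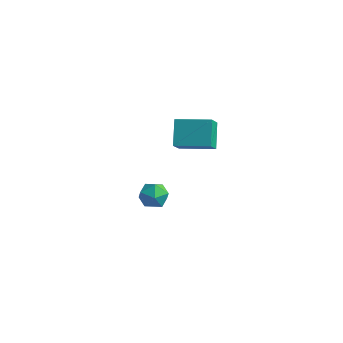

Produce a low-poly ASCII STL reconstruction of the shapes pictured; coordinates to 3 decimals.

solid 
facet normal -0.570 0.807 0.154
outer loop
vertex -2.677 -0.166 -4.13
vertex -2.941 -0.528 -3.214
vertex -2.121 0.07 -3.309
endloop
endfacet
facet normal -0.016 0.964 -0.266
outer loop
vertex -2.677 -0.166 -4.13
vertex -2.121 0.07 -3.309
vertex -1.659 -0.165 -4.187
endloop
endfacet
facet normal -0.048 0.540 -0.840
outer loop
vertex -2.677 -0.166 -4.13
vertex -1.659 -0.165 -4.187
vertex -2.194 -0.909 -4.635
endloop
endfacet
facet normal -0.621 0.122 -0.774
outer loop
vertex -2.677 -0.166 -4.13
vertex -2.194 -0.909 -4.635
vertex -2.987 -1.133 -4.034
endloop
endfacet
facet normal -0.945 0.287 -0.159
outer loop
vertex -2.677 -0.166 -4.13
vertex -2.987 -1.133 -4.034
vertex -2.941 -0.528 -3.214
endloop
endfacet
facet normal 0.582 0.808 0.090
outer loop
vertex -1.659 -0.165 -4.187
vertex -2.121 0.07 -3.309
vertex -1.293 -0.527 -3.306
endloop
endfacet
facet normal -0.315 0.554 0.771
outer loop
vertex -2.121 0.07 -3.309
vertex -2.941 -0.528 -3.214
vertex -2.086 -0.751 -2.705
endloop
endfacet
facet normal -0.921 -0.288 0.264
outer loop
vertex -2.941 -0.528 -3.214
vertex -2.987 -1.133 -4.034
vertex -2.621 -1.495 -3.153
endloop
endfacet
facet normal -0.397 -0.555 -0.731
outer loop
vertex -2.987 -1.133 -4.034
vertex -2.194 -0.909 -4.635
vertex -2.159 -1.73 -4.031
endloop
endfacet
facet normal 0.531 0.123 -0.838
outer loop
vertex -2.194 -0.909 -4.635
vertex -1.659 -0.165 -4.187
vertex -1.339 -1.132 -4.126
endloop
endfacet
facet normal 0.621 -0.122 0.774
outer loop
vertex -1.603 -1.494 -3.21
vertex -1.293 -0.527 -3.306
vertex -2.086 -0.751 -2.705
endloop
endfacet
facet normal 0.048 -0.540 0.840
outer loop
vertex -1.603 -1.494 -3.21
vertex -2.086 -0.751 -2.705
vertex -2.621 -1.495 -3.153
endloop
endfacet
facet normal 0.016 -0.964 0.266
outer loop
vertex -1.603 -1.494 -3.21
vertex -2.621 -1.495 -3.153
vertex -2.159 -1.73 -4.031
endloop
endfacet
facet normal 0.570 -0.807 -0.154
outer loop
vertex -1.603 -1.494 -3.21
vertex -2.159 -1.73 -4.031
vertex -1.339 -1.132 -4.126
endloop
endfacet
facet normal 0.945 -0.287 0.159
outer loop
vertex -1.603 -1.494 -3.21
vertex -1.339 -1.132 -4.126
vertex -1.293 -0.527 -3.306
endloop
endfacet
facet normal 0.397 0.555 0.731
outer loop
vertex -2.086 -0.751 -2.705
vertex -1.293 -0.527 -3.306
vertex -2.121 0.07 -3.309
endloop
endfacet
facet normal -0.531 -0.123 0.838
outer loop
vertex -2.621 -1.495 -3.153
vertex -2.086 -0.751 -2.705
vertex -2.941 -0.528 -3.214
endloop
endfacet
facet normal -0.582 -0.808 -0.090
outer loop
vertex -2.159 -1.73 -4.031
vertex -2.621 -1.495 -3.153
vertex -2.987 -1.133 -4.034
endloop
endfacet
facet normal 0.315 -0.554 -0.771
outer loop
vertex -1.339 -1.132 -4.126
vertex -2.159 -1.73 -4.031
vertex -2.194 -0.909 -4.635
endloop
endfacet
facet normal 0.921 0.288 -0.264
outer loop
vertex -1.293 -0.527 -3.306
vertex -1.339 -1.132 -4.126
vertex -1.659 -0.165 -4.187
endloop
endfacet
facet normal -0.910 -0.395 -0.126
outer loop
vertex 0.535 -2.762 3.333
vertex -0.116 -1.66 4.585
vertex 0.235 -1.732 2.27
endloop
endfacet
facet normal 0.363 -0.616 -0.699
outer loop
vertex 2.156 -0.9 2.535
vertex 0.535 -2.762 3.333
vertex 0.235 -1.732 2.27
endloop
endfacet
facet normal -0.910 -0.394 -0.126
outer loop
vertex 0.235 -1.732 2.27
vertex -0.116 -1.66 4.585
vertex -0.415 -0.63 3.522
endloop
endfacet
facet normal -0.198 0.682 -0.704
outer loop
vertex -0.415 -0.63 3.522
vertex 2.156 -0.9 2.535
vertex 0.235 -1.732 2.27
endloop
endfacet
facet normal 0.198 -0.682 0.704
outer loop
vertex 0.535 -2.762 3.333
vertex 1.805 -0.828 4.85
vertex -0.116 -1.66 4.585
endloop
endfacet
facet normal 0.363 -0.616 -0.699
outer loop
vertex 2.455 -1.93 3.598
vertex 0.535 -2.762 3.333
vertex 2.156 -0.9 2.535
endloop
endfacet
facet normal 0.199 -0.682 0.704
outer loop
vertex 2.455 -1.93 3.598
vertex 1.805 -0.828 4.85
vertex 0.535 -2.762 3.333
endloop
endfacet
facet normal -0.363 0.616 0.699
outer loop
vertex -0.116 -1.66 4.585
vertex 1.805 -0.828 4.85
vertex -0.415 -0.63 3.522
endloop
endfacet
facet normal -0.199 0.682 -0.704
outer loop
vertex 1.505 0.202 3.787
vertex 2.156 -0.9 2.535
vertex -0.415 -0.63 3.522
endloop
endfacet
facet normal -0.363 0.616 0.699
outer loop
vertex -0.415 -0.63 3.522
vertex 1.805 -0.828 4.85
vertex 1.505 0.202 3.787
endloop
endfacet
facet normal 0.910 0.394 0.126
outer loop
vertex 1.505 0.202 3.787
vertex 2.455 -1.93 3.598
vertex 2.156 -0.9 2.535
endloop
endfacet
facet normal 0.910 0.395 0.125
outer loop
vertex 1.805 -0.828 4.85
vertex 2.455 -1.93 3.598
vertex 1.505 0.202 3.787
endloop
endfacet

endsolid


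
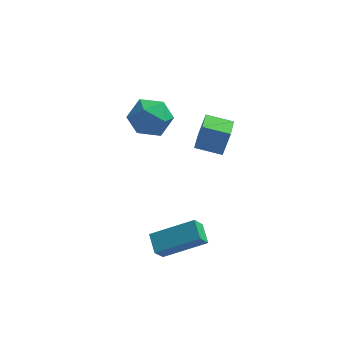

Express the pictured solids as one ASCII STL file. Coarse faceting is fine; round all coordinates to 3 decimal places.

solid 
facet normal -0.971 0.075 0.226
outer loop
vertex -0.73 1.649 0.563
vertex -0.679 2.739 0.421
vertex -1.045 1.494 -0.741
endloop
endfacet
facet normal -0.047 -0.991 0.129
outer loop
vertex 0.159 1.401 -1.021
vertex -0.73 1.649 0.563
vertex -1.045 1.494 -0.741
endloop
endfacet
facet normal -0.971 0.075 0.226
outer loop
vertex -1.045 1.494 -0.741
vertex -0.679 2.739 0.421
vertex -0.994 2.584 -0.883
endloop
endfacet
facet normal -0.233 -0.115 -0.966
outer loop
vertex -0.994 2.584 -0.883
vertex 0.159 1.401 -1.021
vertex -1.045 1.494 -0.741
endloop
endfacet
facet normal 0.233 0.115 0.966
outer loop
vertex -0.73 1.649 0.563
vertex 0.525 2.646 0.141
vertex -0.679 2.739 0.421
endloop
endfacet
facet normal -0.047 -0.991 0.129
outer loop
vertex 0.474 1.556 0.283
vertex -0.73 1.649 0.563
vertex 0.159 1.401 -1.021
endloop
endfacet
facet normal 0.233 0.115 0.966
outer loop
vertex 0.474 1.556 0.283
vertex 0.525 2.646 0.141
vertex -0.73 1.649 0.563
endloop
endfacet
facet normal 0.047 0.991 -0.129
outer loop
vertex -0.679 2.739 0.421
vertex 0.525 2.646 0.141
vertex -0.994 2.584 -0.883
endloop
endfacet
facet normal -0.233 -0.115 -0.966
outer loop
vertex 0.21 2.491 -1.163
vertex 0.159 1.401 -1.021
vertex -0.994 2.584 -0.883
endloop
endfacet
facet normal 0.047 0.991 -0.129
outer loop
vertex -0.994 2.584 -0.883
vertex 0.525 2.646 0.141
vertex 0.21 2.491 -1.163
endloop
endfacet
facet normal 0.971 -0.075 -0.226
outer loop
vertex 0.21 2.491 -1.163
vertex 0.474 1.556 0.283
vertex 0.159 1.401 -1.021
endloop
endfacet
facet normal 0.971 -0.075 -0.226
outer loop
vertex 0.525 2.646 0.141
vertex 0.474 1.556 0.283
vertex 0.21 2.491 -1.163
endloop
endfacet
facet normal 0.099 0.772 0.628
outer loop
vertex -2.535 1.266 2.271
vertex -3.245 0.843 2.904
vertex -2.237 0.614 3.026
endloop
endfacet
facet normal 0.709 0.647 0.279
outer loop
vertex -2.535 1.266 2.271
vertex -2.237 0.614 3.026
vertex -1.805 0.548 2.082
endloop
endfacet
facet normal 0.579 0.699 -0.421
outer loop
vertex -2.535 1.266 2.271
vertex -1.805 0.548 2.082
vertex -2.546 0.736 1.375
endloop
endfacet
facet normal -0.113 0.856 -0.505
outer loop
vertex -2.535 1.266 2.271
vertex -2.546 0.736 1.375
vertex -3.436 0.918 1.883
endloop
endfacet
facet normal -0.410 0.901 0.143
outer loop
vertex -2.535 1.266 2.271
vertex -3.436 0.918 1.883
vertex -3.245 0.843 2.904
endloop
endfacet
facet normal 0.908 -0.023 0.417
outer loop
vertex -1.805 0.548 2.082
vertex -2.237 0.614 3.026
vertex -2.064 -0.318 2.597
endloop
endfacet
facet normal -0.078 0.178 0.981
outer loop
vertex -2.237 0.614 3.026
vertex -3.245 0.843 2.904
vertex -2.954 -0.136 3.105
endloop
endfacet
facet normal -0.901 0.387 0.197
outer loop
vertex -3.245 0.843 2.904
vertex -3.436 0.918 1.883
vertex -3.695 0.052 2.398
endloop
endfacet
facet normal -0.422 0.313 -0.851
outer loop
vertex -3.436 0.918 1.883
vertex -2.546 0.736 1.375
vertex -3.263 -0.014 1.454
endloop
endfacet
facet normal 0.697 0.061 -0.714
outer loop
vertex -2.546 0.736 1.375
vertex -1.805 0.548 2.082
vertex -2.255 -0.243 1.576
endloop
endfacet
facet normal 0.113 -0.856 0.505
outer loop
vertex -2.965 -0.666 2.209
vertex -2.064 -0.318 2.597
vertex -2.954 -0.136 3.105
endloop
endfacet
facet normal -0.579 -0.699 0.421
outer loop
vertex -2.965 -0.666 2.209
vertex -2.954 -0.136 3.105
vertex -3.695 0.052 2.398
endloop
endfacet
facet normal -0.709 -0.647 -0.279
outer loop
vertex -2.965 -0.666 2.209
vertex -3.695 0.052 2.398
vertex -3.263 -0.014 1.454
endloop
endfacet
facet normal -0.099 -0.772 -0.628
outer loop
vertex -2.965 -0.666 2.209
vertex -3.263 -0.014 1.454
vertex -2.255 -0.243 1.576
endloop
endfacet
facet normal 0.410 -0.901 -0.143
outer loop
vertex -2.965 -0.666 2.209
vertex -2.255 -0.243 1.576
vertex -2.064 -0.318 2.597
endloop
endfacet
facet normal 0.422 -0.313 0.851
outer loop
vertex -2.954 -0.136 3.105
vertex -2.064 -0.318 2.597
vertex -2.237 0.614 3.026
endloop
endfacet
facet normal -0.697 -0.061 0.714
outer loop
vertex -3.695 0.052 2.398
vertex -2.954 -0.136 3.105
vertex -3.245 0.843 2.904
endloop
endfacet
facet normal -0.908 0.023 -0.417
outer loop
vertex -3.263 -0.014 1.454
vertex -3.695 0.052 2.398
vertex -3.436 0.918 1.883
endloop
endfacet
facet normal 0.078 -0.178 -0.981
outer loop
vertex -2.255 -0.243 1.576
vertex -3.263 -0.014 1.454
vertex -2.546 0.736 1.375
endloop
endfacet
facet normal 0.901 -0.387 -0.197
outer loop
vertex -2.064 -0.318 2.597
vertex -2.255 -0.243 1.576
vertex -1.805 0.548 2.082
endloop
endfacet
facet normal -0.319 -0.495 0.808
outer loop
vertex -0.288 -3.85 -1.54
vertex -0.597 -3.035 -1.163
vertex -2.087 -4.125 -2.418
endloop
endfacet
facet normal 0.325 -0.858 -0.397
outer loop
vertex -1.803 -3.685 -3.137
vertex -0.288 -3.85 -1.54
vertex -2.087 -4.125 -2.418
endloop
endfacet
facet normal -0.318 -0.496 0.808
outer loop
vertex -2.087 -4.125 -2.418
vertex -0.597 -3.035 -1.163
vertex -2.396 -3.31 -2.04
endloop
endfacet
facet normal -0.890 -0.136 -0.435
outer loop
vertex -2.396 -3.31 -2.04
vertex -1.803 -3.685 -3.137
vertex -2.087 -4.125 -2.418
endloop
endfacet
facet normal 0.890 0.136 0.435
outer loop
vertex -0.288 -3.85 -1.54
vertex -0.313 -2.595 -1.882
vertex -0.597 -3.035 -1.163
endloop
endfacet
facet normal 0.325 -0.859 -0.397
outer loop
vertex -0.004 -3.41 -2.26
vertex -0.288 -3.85 -1.54
vertex -1.803 -3.685 -3.137
endloop
endfacet
facet normal 0.890 0.136 0.434
outer loop
vertex -0.004 -3.41 -2.26
vertex -0.313 -2.595 -1.882
vertex -0.288 -3.85 -1.54
endloop
endfacet
facet normal -0.325 0.858 0.397
outer loop
vertex -0.597 -3.035 -1.163
vertex -0.313 -2.595 -1.882
vertex -2.396 -3.31 -2.04
endloop
endfacet
facet normal -0.890 -0.137 -0.435
outer loop
vertex -2.112 -2.87 -2.76
vertex -1.803 -3.685 -3.137
vertex -2.396 -3.31 -2.04
endloop
endfacet
facet normal -0.325 0.859 0.397
outer loop
vertex -2.396 -3.31 -2.04
vertex -0.313 -2.595 -1.882
vertex -2.112 -2.87 -2.76
endloop
endfacet
facet normal 0.319 0.495 -0.809
outer loop
vertex -2.112 -2.87 -2.76
vertex -0.004 -3.41 -2.26
vertex -1.803 -3.685 -3.137
endloop
endfacet
facet normal 0.319 0.496 -0.808
outer loop
vertex -0.313 -2.595 -1.882
vertex -0.004 -3.41 -2.26
vertex -2.112 -2.87 -2.76
endloop
endfacet

endsolid


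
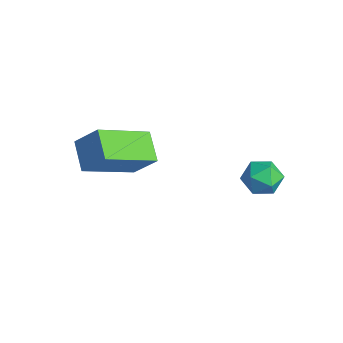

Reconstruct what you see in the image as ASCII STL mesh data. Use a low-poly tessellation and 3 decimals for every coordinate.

solid 
facet normal -0.523 -0.435 -0.733
outer loop
vertex -2.474 -0.91 -1.14
vertex -3.365 -0.712 -0.622
vertex -2.619 0.762 -2.03
endloop
endfacet
facet normal 0.849 -0.189 -0.493
outer loop
vertex -2.055 1.232 -1.238
vertex -2.474 -0.91 -1.14
vertex -2.619 0.762 -2.03
endloop
endfacet
facet normal -0.522 -0.436 -0.733
outer loop
vertex -2.619 0.762 -2.03
vertex -3.365 -0.712 -0.622
vertex -3.511 0.96 -1.512
endloop
endfacet
facet normal -0.076 0.880 -0.468
outer loop
vertex -3.511 0.96 -1.512
vertex -2.055 1.232 -1.238
vertex -2.619 0.762 -2.03
endloop
endfacet
facet normal 0.076 -0.880 0.468
outer loop
vertex -2.474 -0.91 -1.14
vertex -2.801 -0.242 0.17
vertex -3.365 -0.712 -0.622
endloop
endfacet
facet normal 0.849 -0.189 -0.494
outer loop
vertex -1.909 -0.44 -0.348
vertex -2.474 -0.91 -1.14
vertex -2.055 1.232 -1.238
endloop
endfacet
facet normal 0.076 -0.880 0.468
outer loop
vertex -1.909 -0.44 -0.348
vertex -2.801 -0.242 0.17
vertex -2.474 -0.91 -1.14
endloop
endfacet
facet normal -0.849 0.188 0.493
outer loop
vertex -3.365 -0.712 -0.622
vertex -2.801 -0.242 0.17
vertex -3.511 0.96 -1.512
endloop
endfacet
facet normal -0.076 0.880 -0.468
outer loop
vertex -2.946 1.43 -0.72
vertex -2.055 1.232 -1.238
vertex -3.511 0.96 -1.512
endloop
endfacet
facet normal -0.849 0.189 0.493
outer loop
vertex -3.511 0.96 -1.512
vertex -2.801 -0.242 0.17
vertex -2.946 1.43 -0.72
endloop
endfacet
facet normal 0.523 0.436 0.733
outer loop
vertex -2.946 1.43 -0.72
vertex -1.909 -0.44 -0.348
vertex -2.055 1.232 -1.238
endloop
endfacet
facet normal 0.522 0.436 0.733
outer loop
vertex -2.801 -0.242 0.17
vertex -1.909 -0.44 -0.348
vertex -2.946 1.43 -0.72
endloop
endfacet
facet normal -0.108 0.994 -0.014
outer loop
vertex 0.227 3.675 -1.15
vertex 0.089 3.669 -0.523
vertex 0.697 3.732 -0.717
endloop
endfacet
facet normal 0.368 0.782 -0.502
outer loop
vertex 0.227 3.675 -1.15
vertex 0.697 3.732 -0.717
vertex 0.78 3.361 -1.234
endloop
endfacet
facet normal 0.041 0.326 -0.945
outer loop
vertex 0.227 3.675 -1.15
vertex 0.78 3.361 -1.234
vertex 0.223 3.069 -1.359
endloop
endfacet
facet normal -0.635 0.255 -0.729
outer loop
vertex 0.227 3.675 -1.15
vertex 0.223 3.069 -1.359
vertex -0.204 3.259 -0.92
endloop
endfacet
facet normal -0.727 0.669 -0.154
outer loop
vertex 0.227 3.675 -1.15
vertex -0.204 3.259 -0.92
vertex 0.089 3.669 -0.523
endloop
endfacet
facet normal 0.888 0.430 -0.166
outer loop
vertex 0.78 3.361 -1.234
vertex 0.697 3.732 -0.717
vertex 0.984 3.161 -0.66
endloop
endfacet
facet normal 0.120 0.771 0.626
outer loop
vertex 0.697 3.732 -0.717
vertex 0.089 3.669 -0.523
vertex 0.557 3.351 -0.221
endloop
endfacet
facet normal -0.884 0.245 0.399
outer loop
vertex 0.089 3.669 -0.523
vertex -0.204 3.259 -0.92
vertex 0.0 3.059 -0.346
endloop
endfacet
facet normal -0.734 -0.422 -0.532
outer loop
vertex -0.204 3.259 -0.92
vertex 0.223 3.069 -1.359
vertex 0.083 2.688 -0.863
endloop
endfacet
facet normal 0.359 -0.308 -0.881
outer loop
vertex 0.223 3.069 -1.359
vertex 0.78 3.361 -1.234
vertex 0.691 2.751 -1.057
endloop
endfacet
facet normal 0.635 -0.255 0.729
outer loop
vertex 0.553 2.745 -0.43
vertex 0.984 3.161 -0.66
vertex 0.557 3.351 -0.221
endloop
endfacet
facet normal -0.041 -0.326 0.945
outer loop
vertex 0.553 2.745 -0.43
vertex 0.557 3.351 -0.221
vertex 0.0 3.059 -0.346
endloop
endfacet
facet normal -0.368 -0.782 0.502
outer loop
vertex 0.553 2.745 -0.43
vertex 0.0 3.059 -0.346
vertex 0.083 2.688 -0.863
endloop
endfacet
facet normal 0.108 -0.994 0.014
outer loop
vertex 0.553 2.745 -0.43
vertex 0.083 2.688 -0.863
vertex 0.691 2.751 -1.057
endloop
endfacet
facet normal 0.727 -0.669 0.154
outer loop
vertex 0.553 2.745 -0.43
vertex 0.691 2.751 -1.057
vertex 0.984 3.161 -0.66
endloop
endfacet
facet normal 0.734 0.422 0.532
outer loop
vertex 0.557 3.351 -0.221
vertex 0.984 3.161 -0.66
vertex 0.697 3.732 -0.717
endloop
endfacet
facet normal -0.359 0.308 0.881
outer loop
vertex 0.0 3.059 -0.346
vertex 0.557 3.351 -0.221
vertex 0.089 3.669 -0.523
endloop
endfacet
facet normal -0.888 -0.430 0.166
outer loop
vertex 0.083 2.688 -0.863
vertex 0.0 3.059 -0.346
vertex -0.204 3.259 -0.92
endloop
endfacet
facet normal -0.120 -0.771 -0.626
outer loop
vertex 0.691 2.751 -1.057
vertex 0.083 2.688 -0.863
vertex 0.223 3.069 -1.359
endloop
endfacet
facet normal 0.884 -0.245 -0.399
outer loop
vertex 0.984 3.161 -0.66
vertex 0.691 2.751 -1.057
vertex 0.78 3.361 -1.234
endloop
endfacet

endsolid


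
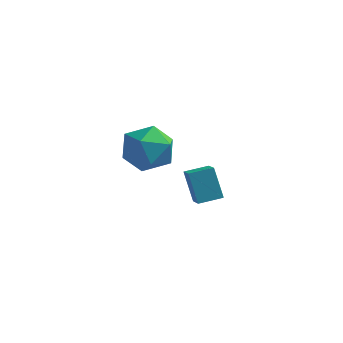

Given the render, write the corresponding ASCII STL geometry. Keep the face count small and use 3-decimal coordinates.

solid 
facet normal -0.925 0.361 0.122
outer loop
vertex -2.367 -3.272 -0.041
vertex -2.301 -3.487 1.093
vertex -1.957 -2.464 0.678
endloop
endfacet
facet normal -0.597 0.681 -0.425
outer loop
vertex -2.367 -3.272 -0.041
vertex -1.957 -2.464 0.678
vertex -1.44 -2.647 -0.341
endloop
endfacet
facet normal -0.409 0.178 -0.895
outer loop
vertex -2.367 -3.272 -0.041
vertex -1.44 -2.647 -0.341
vertex -1.466 -3.784 -0.555
endloop
endfacet
facet normal -0.622 -0.453 -0.639
outer loop
vertex -2.367 -3.272 -0.041
vertex -1.466 -3.784 -0.555
vertex -1.998 -4.303 0.331
endloop
endfacet
facet normal -0.940 -0.340 -0.010
outer loop
vertex -2.367 -3.272 -0.041
vertex -1.998 -4.303 0.331
vertex -2.301 -3.487 1.093
endloop
endfacet
facet normal 0.001 0.984 -0.176
outer loop
vertex -1.44 -2.647 -0.341
vertex -1.957 -2.464 0.678
vertex -0.802 -2.477 0.609
endloop
endfacet
facet normal -0.531 0.466 0.708
outer loop
vertex -1.957 -2.464 0.678
vertex -2.301 -3.487 1.093
vertex -1.334 -2.996 1.495
endloop
endfacet
facet normal -0.557 -0.668 0.494
outer loop
vertex -2.301 -3.487 1.093
vertex -1.998 -4.303 0.331
vertex -1.36 -4.133 1.281
endloop
endfacet
facet normal -0.041 -0.851 -0.523
outer loop
vertex -1.998 -4.303 0.331
vertex -1.466 -3.784 -0.555
vertex -0.843 -4.316 0.262
endloop
endfacet
facet normal 0.304 0.170 -0.938
outer loop
vertex -1.466 -3.784 -0.555
vertex -1.44 -2.647 -0.341
vertex -0.499 -3.293 -0.153
endloop
endfacet
facet normal 0.622 0.453 0.639
outer loop
vertex -0.433 -3.508 0.981
vertex -0.802 -2.477 0.609
vertex -1.334 -2.996 1.495
endloop
endfacet
facet normal 0.409 -0.178 0.895
outer loop
vertex -0.433 -3.508 0.981
vertex -1.334 -2.996 1.495
vertex -1.36 -4.133 1.281
endloop
endfacet
facet normal 0.597 -0.681 0.425
outer loop
vertex -0.433 -3.508 0.981
vertex -1.36 -4.133 1.281
vertex -0.843 -4.316 0.262
endloop
endfacet
facet normal 0.925 -0.361 -0.122
outer loop
vertex -0.433 -3.508 0.981
vertex -0.843 -4.316 0.262
vertex -0.499 -3.293 -0.153
endloop
endfacet
facet normal 0.940 0.340 0.010
outer loop
vertex -0.433 -3.508 0.981
vertex -0.499 -3.293 -0.153
vertex -0.802 -2.477 0.609
endloop
endfacet
facet normal 0.041 0.851 0.523
outer loop
vertex -1.334 -2.996 1.495
vertex -0.802 -2.477 0.609
vertex -1.957 -2.464 0.678
endloop
endfacet
facet normal -0.304 -0.170 0.938
outer loop
vertex -1.36 -4.133 1.281
vertex -1.334 -2.996 1.495
vertex -2.301 -3.487 1.093
endloop
endfacet
facet normal -0.001 -0.984 0.176
outer loop
vertex -0.843 -4.316 0.262
vertex -1.36 -4.133 1.281
vertex -1.998 -4.303 0.331
endloop
endfacet
facet normal 0.531 -0.466 -0.708
outer loop
vertex -0.499 -3.293 -0.153
vertex -0.843 -4.316 0.262
vertex -1.466 -3.784 -0.555
endloop
endfacet
facet normal 0.557 0.668 -0.494
outer loop
vertex -0.802 -2.477 0.609
vertex -0.499 -3.293 -0.153
vertex -1.44 -2.647 -0.341
endloop
endfacet
facet normal -0.547 0.725 -0.419
outer loop
vertex -1.974 1.211 -3.572
vertex -1.174 1.904 -3.417
vertex -1.394 0.851 -4.953
endloop
endfacet
facet normal -0.748 -0.647 -0.146
outer loop
vertex -0.886 0.176 -4.563
vertex -1.974 1.211 -3.572
vertex -1.394 0.851 -4.953
endloop
endfacet
facet normal -0.547 0.725 -0.419
outer loop
vertex -1.394 0.851 -4.953
vertex -1.174 1.904 -3.417
vertex -0.594 1.544 -4.797
endloop
endfacet
facet normal 0.377 -0.234 -0.896
outer loop
vertex -0.594 1.544 -4.797
vertex -0.886 0.176 -4.563
vertex -1.394 0.851 -4.953
endloop
endfacet
facet normal -0.377 0.234 0.896
outer loop
vertex -1.974 1.211 -3.572
vertex -0.666 1.229 -3.027
vertex -1.174 1.904 -3.417
endloop
endfacet
facet normal -0.748 -0.647 -0.146
outer loop
vertex -1.466 0.536 -3.183
vertex -1.974 1.211 -3.572
vertex -0.886 0.176 -4.563
endloop
endfacet
facet normal -0.377 0.233 0.897
outer loop
vertex -1.466 0.536 -3.183
vertex -0.666 1.229 -3.027
vertex -1.974 1.211 -3.572
endloop
endfacet
facet normal 0.748 0.647 0.146
outer loop
vertex -1.174 1.904 -3.417
vertex -0.666 1.229 -3.027
vertex -0.594 1.544 -4.797
endloop
endfacet
facet normal 0.376 -0.234 -0.897
outer loop
vertex -0.086 0.869 -4.408
vertex -0.886 0.176 -4.563
vertex -0.594 1.544 -4.797
endloop
endfacet
facet normal 0.748 0.647 0.146
outer loop
vertex -0.594 1.544 -4.797
vertex -0.666 1.229 -3.027
vertex -0.086 0.869 -4.408
endloop
endfacet
facet normal 0.547 -0.725 0.419
outer loop
vertex -0.086 0.869 -4.408
vertex -1.466 0.536 -3.183
vertex -0.886 0.176 -4.563
endloop
endfacet
facet normal 0.547 -0.725 0.419
outer loop
vertex -0.666 1.229 -3.027
vertex -1.466 0.536 -3.183
vertex -0.086 0.869 -4.408
endloop
endfacet

endsolid


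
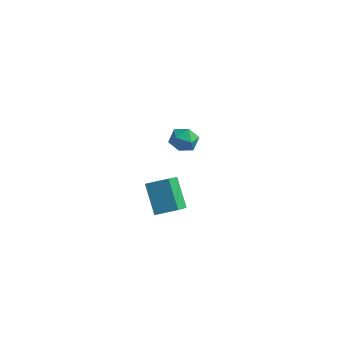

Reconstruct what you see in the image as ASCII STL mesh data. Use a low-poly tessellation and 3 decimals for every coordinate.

solid 
facet normal -0.329 -0.112 0.938
outer loop
vertex -4.383 3.322 -2.421
vertex -3.983 2.633 -2.363
vertex -3.629 3.32 -2.157
endloop
endfacet
facet normal -0.268 0.578 0.771
outer loop
vertex -4.383 3.322 -2.421
vertex -3.629 3.32 -2.157
vertex -3.872 3.886 -2.666
endloop
endfacet
facet normal -0.680 0.704 0.203
outer loop
vertex -4.383 3.322 -2.421
vertex -3.872 3.886 -2.666
vertex -4.376 3.549 -3.187
endloop
endfacet
facet normal -0.996 0.092 0.018
outer loop
vertex -4.383 3.322 -2.421
vertex -4.376 3.549 -3.187
vertex -4.444 2.775 -3.0
endloop
endfacet
facet normal -0.779 -0.413 0.472
outer loop
vertex -4.383 3.322 -2.421
vertex -4.444 2.775 -3.0
vertex -3.983 2.633 -2.363
endloop
endfacet
facet normal 0.410 0.701 0.583
outer loop
vertex -3.872 3.886 -2.666
vertex -3.629 3.32 -2.157
vertex -3.156 3.545 -2.76
endloop
endfacet
facet normal 0.312 -0.417 0.854
outer loop
vertex -3.629 3.32 -2.157
vertex -3.983 2.633 -2.363
vertex -3.224 2.771 -2.573
endloop
endfacet
facet normal -0.417 -0.903 0.100
outer loop
vertex -3.983 2.633 -2.363
vertex -4.444 2.775 -3.0
vertex -3.728 2.434 -3.094
endloop
endfacet
facet normal -0.768 -0.086 -0.635
outer loop
vertex -4.444 2.775 -3.0
vertex -4.376 3.549 -3.187
vertex -3.971 3.0 -3.603
endloop
endfacet
facet normal -0.258 0.906 -0.336
outer loop
vertex -4.376 3.549 -3.187
vertex -3.872 3.886 -2.666
vertex -3.617 3.687 -3.397
endloop
endfacet
facet normal 0.996 -0.092 -0.018
outer loop
vertex -3.217 2.998 -3.339
vertex -3.156 3.545 -2.76
vertex -3.224 2.771 -2.573
endloop
endfacet
facet normal 0.680 -0.704 -0.203
outer loop
vertex -3.217 2.998 -3.339
vertex -3.224 2.771 -2.573
vertex -3.728 2.434 -3.094
endloop
endfacet
facet normal 0.268 -0.578 -0.771
outer loop
vertex -3.217 2.998 -3.339
vertex -3.728 2.434 -3.094
vertex -3.971 3.0 -3.603
endloop
endfacet
facet normal 0.329 0.112 -0.938
outer loop
vertex -3.217 2.998 -3.339
vertex -3.971 3.0 -3.603
vertex -3.617 3.687 -3.397
endloop
endfacet
facet normal 0.779 0.413 -0.472
outer loop
vertex -3.217 2.998 -3.339
vertex -3.617 3.687 -3.397
vertex -3.156 3.545 -2.76
endloop
endfacet
facet normal 0.768 0.086 0.635
outer loop
vertex -3.224 2.771 -2.573
vertex -3.156 3.545 -2.76
vertex -3.629 3.32 -2.157
endloop
endfacet
facet normal 0.258 -0.906 0.336
outer loop
vertex -3.728 2.434 -3.094
vertex -3.224 2.771 -2.573
vertex -3.983 2.633 -2.363
endloop
endfacet
facet normal -0.410 -0.701 -0.583
outer loop
vertex -3.971 3.0 -3.603
vertex -3.728 2.434 -3.094
vertex -4.444 2.775 -3.0
endloop
endfacet
facet normal -0.312 0.417 -0.854
outer loop
vertex -3.617 3.687 -3.397
vertex -3.971 3.0 -3.603
vertex -4.376 3.549 -3.187
endloop
endfacet
facet normal 0.417 0.903 -0.100
outer loop
vertex -3.156 3.545 -2.76
vertex -3.617 3.687 -3.397
vertex -3.872 3.886 -2.666
endloop
endfacet
facet normal -0.856 -0.379 -0.353
outer loop
vertex -1.977 -3.911 -1.811
vertex -2.844 -3.061 -0.622
vertex -2.114 -2.703 -2.774
endloop
endfacet
facet normal 0.510 -0.500 -0.700
outer loop
vertex -1.156 -2.279 -2.378
vertex -1.977 -3.911 -1.811
vertex -2.114 -2.703 -2.774
endloop
endfacet
facet normal -0.856 -0.379 -0.353
outer loop
vertex -2.114 -2.703 -2.774
vertex -2.844 -3.061 -0.622
vertex -2.981 -1.854 -1.584
endloop
endfacet
facet normal -0.088 0.779 -0.620
outer loop
vertex -2.981 -1.854 -1.584
vertex -1.156 -2.279 -2.378
vertex -2.114 -2.703 -2.774
endloop
endfacet
facet normal 0.088 -0.779 0.621
outer loop
vertex -1.977 -3.911 -1.811
vertex -1.886 -2.637 -0.226
vertex -2.844 -3.061 -0.622
endloop
endfacet
facet normal 0.510 -0.500 -0.700
outer loop
vertex -1.019 -3.486 -1.416
vertex -1.977 -3.911 -1.811
vertex -1.156 -2.279 -2.378
endloop
endfacet
facet normal 0.090 -0.779 0.621
outer loop
vertex -1.019 -3.486 -1.416
vertex -1.886 -2.637 -0.226
vertex -1.977 -3.911 -1.811
endloop
endfacet
facet normal -0.510 0.500 0.700
outer loop
vertex -2.844 -3.061 -0.622
vertex -1.886 -2.637 -0.226
vertex -2.981 -1.854 -1.584
endloop
endfacet
facet normal -0.089 0.778 -0.621
outer loop
vertex -2.023 -1.429 -1.189
vertex -1.156 -2.279 -2.378
vertex -2.981 -1.854 -1.584
endloop
endfacet
facet normal -0.510 0.500 0.700
outer loop
vertex -2.981 -1.854 -1.584
vertex -1.886 -2.637 -0.226
vertex -2.023 -1.429 -1.189
endloop
endfacet
facet normal 0.856 0.379 0.353
outer loop
vertex -2.023 -1.429 -1.189
vertex -1.019 -3.486 -1.416
vertex -1.156 -2.279 -2.378
endloop
endfacet
facet normal 0.856 0.379 0.353
outer loop
vertex -1.886 -2.637 -0.226
vertex -1.019 -3.486 -1.416
vertex -2.023 -1.429 -1.189
endloop
endfacet

endsolid


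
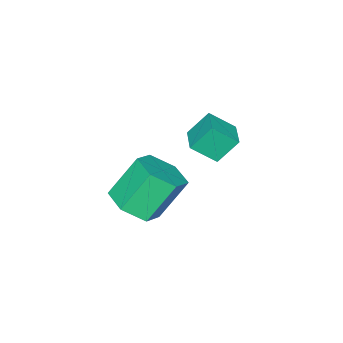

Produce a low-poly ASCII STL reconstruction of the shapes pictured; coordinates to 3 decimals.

solid 
facet normal -0.735 -0.671 -0.099
outer loop
vertex -3.635 0.441 -1.929
vertex -4.173 1.133 -2.626
vertex -3.099 -0.018 -2.798
endloop
endfacet
facet normal 0.480 -0.618 0.623
outer loop
vertex -2.327 0.687 -2.694
vertex -3.635 0.441 -1.929
vertex -3.099 -0.018 -2.798
endloop
endfacet
facet normal -0.735 -0.671 -0.101
outer loop
vertex -3.099 -0.018 -2.798
vertex -4.173 1.133 -2.626
vertex -3.636 0.675 -3.496
endloop
endfacet
facet normal 0.479 -0.410 -0.776
outer loop
vertex -3.636 0.675 -3.496
vertex -2.327 0.687 -2.694
vertex -3.099 -0.018 -2.798
endloop
endfacet
facet normal -0.479 0.410 0.776
outer loop
vertex -3.635 0.441 -1.929
vertex -3.401 1.838 -2.522
vertex -4.173 1.133 -2.626
endloop
endfacet
facet normal 0.480 -0.619 0.622
outer loop
vertex -2.864 1.145 -1.824
vertex -3.635 0.441 -1.929
vertex -2.327 0.687 -2.694
endloop
endfacet
facet normal -0.480 0.410 0.776
outer loop
vertex -2.864 1.145 -1.824
vertex -3.401 1.838 -2.522
vertex -3.635 0.441 -1.929
endloop
endfacet
facet normal -0.481 0.618 -0.622
outer loop
vertex -4.173 1.133 -2.626
vertex -3.401 1.838 -2.522
vertex -3.636 0.675 -3.496
endloop
endfacet
facet normal 0.479 -0.409 -0.776
outer loop
vertex -2.865 1.379 -3.391
vertex -2.327 0.687 -2.694
vertex -3.636 0.675 -3.496
endloop
endfacet
facet normal -0.480 0.618 -0.623
outer loop
vertex -3.636 0.675 -3.496
vertex -3.401 1.838 -2.522
vertex -2.865 1.379 -3.391
endloop
endfacet
facet normal 0.734 0.671 0.100
outer loop
vertex -2.865 1.379 -3.391
vertex -2.864 1.145 -1.824
vertex -2.327 0.687 -2.694
endloop
endfacet
facet normal 0.735 0.670 0.100
outer loop
vertex -3.401 1.838 -2.522
vertex -2.864 1.145 -1.824
vertex -2.865 1.379 -3.391
endloop
endfacet
facet normal 0.503 -0.290 -0.814
outer loop
vertex 1.097 0.658 -3.391
vertex 0.285 0.505 -3.838
vertex 0.696 1.349 -3.885
endloop
endfacet
facet normal 0.752 0.612 0.246
outer loop
vertex 1.097 0.658 -3.391
vertex 0.696 1.349 -3.885
vertex 0.248 1.148 -2.015
endloop
endfacet
facet normal 0.751 0.613 0.246
outer loop
vertex 0.248 1.148 -2.015
vertex 0.696 1.349 -3.885
vertex -0.154 1.839 -2.509
endloop
endfacet
facet normal -0.502 0.290 0.815
outer loop
vertex 0.248 1.148 -2.015
vertex -0.154 1.839 -2.509
vertex -0.565 0.995 -2.462
endloop
endfacet
facet normal 0.502 -0.290 -0.815
outer loop
vertex 0.696 1.349 -3.885
vertex 0.285 0.505 -3.838
vertex -0.117 1.196 -4.332
endloop
endfacet
facet normal 0.005 0.943 -0.333
outer loop
vertex 0.696 1.349 -3.885
vertex -0.117 1.196 -4.332
vertex -0.154 1.839 -2.509
endloop
endfacet
facet normal 0.007 0.943 -0.332
outer loop
vertex -0.154 1.839 -2.509
vertex -0.117 1.196 -4.332
vertex -0.966 1.687 -2.957
endloop
endfacet
facet normal -0.503 0.290 0.814
outer loop
vertex -0.154 1.839 -2.509
vertex -0.966 1.687 -2.957
vertex -0.565 0.995 -2.462
endloop
endfacet
facet normal 0.502 -0.290 -0.815
outer loop
vertex -0.117 1.196 -4.332
vertex 0.285 0.505 -3.838
vertex -0.528 0.352 -4.285
endloop
endfacet
facet normal -0.746 0.331 -0.578
outer loop
vertex -0.117 1.196 -4.332
vertex -0.528 0.352 -4.285
vertex -0.966 1.687 -2.957
endloop
endfacet
facet normal -0.746 0.330 -0.578
outer loop
vertex -0.966 1.687 -2.957
vertex -0.528 0.352 -4.285
vertex -1.377 0.842 -2.909
endloop
endfacet
facet normal -0.503 0.291 0.814
outer loop
vertex -0.966 1.687 -2.957
vertex -1.377 0.842 -2.909
vertex -0.565 0.995 -2.462
endloop
endfacet
facet normal 0.502 -0.290 -0.815
outer loop
vertex -0.528 0.352 -4.285
vertex 0.285 0.505 -3.838
vertex -0.126 -0.339 -3.791
endloop
endfacet
facet normal -0.751 -0.613 -0.245
outer loop
vertex -0.528 0.352 -4.285
vertex -0.126 -0.339 -3.791
vertex -1.377 0.842 -2.909
endloop
endfacet
facet normal -0.751 -0.612 -0.246
outer loop
vertex -1.377 0.842 -2.909
vertex -0.126 -0.339 -3.791
vertex -0.976 0.151 -2.415
endloop
endfacet
facet normal -0.503 0.290 0.814
outer loop
vertex -1.377 0.842 -2.909
vertex -0.976 0.151 -2.415
vertex -0.565 0.995 -2.462
endloop
endfacet
facet normal 0.503 -0.290 -0.814
outer loop
vertex -0.126 -0.339 -3.791
vertex 0.285 0.505 -3.838
vertex 0.686 -0.187 -3.343
endloop
endfacet
facet normal -0.007 -0.943 0.332
outer loop
vertex -0.126 -0.339 -3.791
vertex 0.686 -0.187 -3.343
vertex -0.976 0.151 -2.415
endloop
endfacet
facet normal -0.006 -0.943 0.333
outer loop
vertex -0.976 0.151 -2.415
vertex 0.686 -0.187 -3.343
vertex -0.163 0.304 -1.968
endloop
endfacet
facet normal -0.502 0.290 0.815
outer loop
vertex -0.976 0.151 -2.415
vertex -0.163 0.304 -1.968
vertex -0.565 0.995 -2.462
endloop
endfacet
facet normal 0.503 -0.291 -0.814
outer loop
vertex 0.686 -0.187 -3.343
vertex 0.285 0.505 -3.838
vertex 1.097 0.658 -3.391
endloop
endfacet
facet normal 0.746 -0.330 0.578
outer loop
vertex 0.686 -0.187 -3.343
vertex 1.097 0.658 -3.391
vertex -0.163 0.304 -1.968
endloop
endfacet
facet normal 0.746 -0.331 0.578
outer loop
vertex -0.163 0.304 -1.968
vertex 1.097 0.658 -3.391
vertex 0.248 1.148 -2.015
endloop
endfacet
facet normal -0.502 0.290 0.815
outer loop
vertex -0.163 0.304 -1.968
vertex 0.248 1.148 -2.015
vertex -0.565 0.995 -2.462
endloop
endfacet

endsolid


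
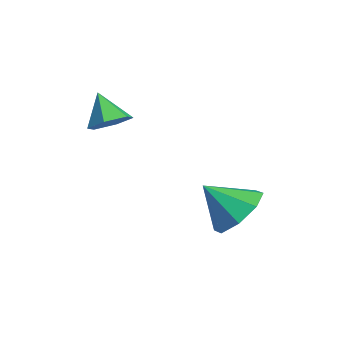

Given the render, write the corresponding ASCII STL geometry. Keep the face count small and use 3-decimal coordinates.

solid 
facet normal 0.361 0.640 -0.679
outer loop
vertex 0.107 0.666 -0.911
vertex -0.894 1.019 -1.11
vertex -0.107 1.301 -0.426
endloop
endfacet
facet normal 0.554 -0.379 0.741
outer loop
vertex 0.107 0.666 -0.911
vertex -0.107 1.301 -0.426
vertex -1.446 0.041 -0.07
endloop
endfacet
facet normal 0.361 0.640 -0.679
outer loop
vertex -0.107 1.301 -0.426
vertex -0.894 1.019 -1.11
vertex -0.782 1.771 -0.342
endloop
endfacet
facet normal 0.181 0.085 0.980
outer loop
vertex -0.107 1.301 -0.426
vertex -0.782 1.771 -0.342
vertex -1.446 0.041 -0.07
endloop
endfacet
facet normal 0.360 0.640 -0.679
outer loop
vertex -0.782 1.771 -0.342
vertex -0.894 1.019 -1.11
vertex -1.523 1.8 -0.707
endloop
endfacet
facet normal -0.413 0.294 0.862
outer loop
vertex -0.782 1.771 -0.342
vertex -1.523 1.8 -0.707
vertex -1.446 0.041 -0.07
endloop
endfacet
facet normal 0.360 0.640 -0.679
outer loop
vertex -1.523 1.8 -0.707
vertex -0.894 1.019 -1.11
vertex -1.896 1.372 -1.308
endloop
endfacet
facet normal -0.881 0.127 0.456
outer loop
vertex -1.523 1.8 -0.707
vertex -1.896 1.372 -1.308
vertex -1.446 0.041 -0.07
endloop
endfacet
facet normal 0.360 0.640 -0.679
outer loop
vertex -1.896 1.372 -1.308
vertex -0.894 1.019 -1.11
vertex -1.682 0.737 -1.793
endloop
endfacet
facet normal -0.947 -0.320 0.001
outer loop
vertex -1.896 1.372 -1.308
vertex -1.682 0.737 -1.793
vertex -1.446 0.041 -0.07
endloop
endfacet
facet normal 0.360 0.640 -0.679
outer loop
vertex -1.682 0.737 -1.793
vertex -0.894 1.019 -1.11
vertex -1.007 0.268 -1.877
endloop
endfacet
facet normal -0.574 -0.784 -0.238
outer loop
vertex -1.682 0.737 -1.793
vertex -1.007 0.268 -1.877
vertex -1.446 0.041 -0.07
endloop
endfacet
facet normal 0.360 0.639 -0.679
outer loop
vertex -1.007 0.268 -1.877
vertex -0.894 1.019 -1.11
vertex -0.266 0.238 -1.512
endloop
endfacet
facet normal 0.019 -0.993 -0.120
outer loop
vertex -1.007 0.268 -1.877
vertex -0.266 0.238 -1.512
vertex -1.446 0.041 -0.07
endloop
endfacet
facet normal 0.360 0.639 -0.679
outer loop
vertex -0.266 0.238 -1.512
vertex -0.894 1.019 -1.11
vertex 0.107 0.666 -0.911
endloop
endfacet
facet normal 0.487 -0.825 0.286
outer loop
vertex -0.266 0.238 -1.512
vertex 0.107 0.666 -0.911
vertex -1.446 0.041 -0.07
endloop
endfacet
facet normal 0.665 0.125 -0.736
outer loop
vertex -2.425 -2.771 2.729
vertex -2.954 -2.422 2.31
vertex -2.512 -2.018 2.778
endloop
endfacet
facet normal 0.343 -0.022 0.939
outer loop
vertex -2.425 -2.771 2.729
vertex -2.512 -2.018 2.778
vertex -3.786 -2.578 3.23
endloop
endfacet
facet normal 0.665 0.125 -0.736
outer loop
vertex -2.512 -2.018 2.778
vertex -2.954 -2.422 2.31
vertex -3.042 -1.668 2.359
endloop
endfacet
facet normal -0.071 0.719 0.691
outer loop
vertex -2.512 -2.018 2.778
vertex -3.042 -1.668 2.359
vertex -3.786 -2.578 3.23
endloop
endfacet
facet normal 0.665 0.125 -0.736
outer loop
vertex -3.042 -1.668 2.359
vertex -2.954 -2.422 2.31
vertex -3.484 -2.073 1.891
endloop
endfacet
facet normal -0.725 0.683 0.094
outer loop
vertex -3.042 -1.668 2.359
vertex -3.484 -2.073 1.891
vertex -3.786 -2.578 3.23
endloop
endfacet
facet normal 0.665 0.126 -0.736
outer loop
vertex -3.484 -2.073 1.891
vertex -2.954 -2.422 2.31
vertex -3.396 -2.826 1.842
endloop
endfacet
facet normal -0.963 -0.096 -0.253
outer loop
vertex -3.484 -2.073 1.891
vertex -3.396 -2.826 1.842
vertex -3.786 -2.578 3.23
endloop
endfacet
facet normal 0.665 0.125 -0.736
outer loop
vertex -3.396 -2.826 1.842
vertex -2.954 -2.422 2.31
vertex -2.867 -3.175 2.261
endloop
endfacet
facet normal -0.548 -0.836 -0.005
outer loop
vertex -3.396 -2.826 1.842
vertex -2.867 -3.175 2.261
vertex -3.786 -2.578 3.23
endloop
endfacet
facet normal 0.665 0.125 -0.736
outer loop
vertex -2.867 -3.175 2.261
vertex -2.954 -2.422 2.31
vertex -2.425 -2.771 2.729
endloop
endfacet
facet normal 0.104 -0.799 0.592
outer loop
vertex -2.867 -3.175 2.261
vertex -2.425 -2.771 2.729
vertex -3.786 -2.578 3.23
endloop
endfacet

endsolid
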